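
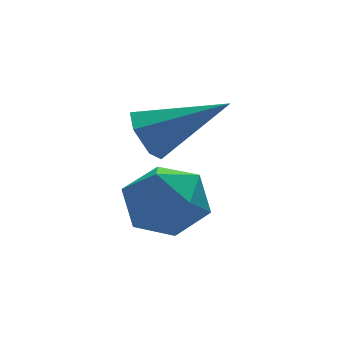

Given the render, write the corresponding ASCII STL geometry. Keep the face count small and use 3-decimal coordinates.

solid 
facet normal -0.428 0.460 0.778
outer loop
vertex -2.151 2.926 -2.909
vertex -3.0 2.625 -3.198
vertex -2.487 2.096 -2.603
endloop
endfacet
facet normal 0.235 0.251 0.939
outer loop
vertex -2.151 2.926 -2.909
vertex -2.487 2.096 -2.603
vertex -1.577 2.175 -2.852
endloop
endfacet
facet normal 0.682 0.557 0.474
outer loop
vertex -2.151 2.926 -2.909
vertex -1.577 2.175 -2.852
vertex -1.528 2.753 -3.601
endloop
endfacet
facet normal 0.295 0.955 0.026
outer loop
vertex -2.151 2.926 -2.909
vertex -1.528 2.753 -3.601
vertex -2.407 3.03 -3.814
endloop
endfacet
facet normal -0.390 0.896 0.213
outer loop
vertex -2.151 2.926 -2.909
vertex -2.407 3.03 -3.814
vertex -3.0 2.625 -3.198
endloop
endfacet
facet normal 0.271 -0.457 0.847
outer loop
vertex -1.577 2.175 -2.852
vertex -2.487 2.096 -2.603
vertex -2.073 1.41 -3.106
endloop
endfacet
facet normal -0.801 -0.117 0.587
outer loop
vertex -2.487 2.096 -2.603
vertex -3.0 2.625 -3.198
vertex -2.952 1.687 -3.319
endloop
endfacet
facet normal -0.740 0.588 -0.326
outer loop
vertex -3.0 2.625 -3.198
vertex -2.407 3.03 -3.814
vertex -2.903 2.265 -4.068
endloop
endfacet
facet normal 0.368 0.684 -0.630
outer loop
vertex -2.407 3.03 -3.814
vertex -1.528 2.753 -3.601
vertex -1.993 2.344 -4.317
endloop
endfacet
facet normal 0.995 0.039 0.095
outer loop
vertex -1.528 2.753 -3.601
vertex -1.577 2.175 -2.852
vertex -1.48 1.815 -3.722
endloop
endfacet
facet normal -0.295 -0.955 -0.026
outer loop
vertex -2.329 1.514 -4.011
vertex -2.073 1.41 -3.106
vertex -2.952 1.687 -3.319
endloop
endfacet
facet normal -0.682 -0.557 -0.474
outer loop
vertex -2.329 1.514 -4.011
vertex -2.952 1.687 -3.319
vertex -2.903 2.265 -4.068
endloop
endfacet
facet normal -0.235 -0.251 -0.939
outer loop
vertex -2.329 1.514 -4.011
vertex -2.903 2.265 -4.068
vertex -1.993 2.344 -4.317
endloop
endfacet
facet normal 0.428 -0.460 -0.778
outer loop
vertex -2.329 1.514 -4.011
vertex -1.993 2.344 -4.317
vertex -1.48 1.815 -3.722
endloop
endfacet
facet normal 0.390 -0.896 -0.213
outer loop
vertex -2.329 1.514 -4.011
vertex -1.48 1.815 -3.722
vertex -2.073 1.41 -3.106
endloop
endfacet
facet normal -0.368 -0.684 0.630
outer loop
vertex -2.952 1.687 -3.319
vertex -2.073 1.41 -3.106
vertex -2.487 2.096 -2.603
endloop
endfacet
facet normal -0.995 -0.039 -0.095
outer loop
vertex -2.903 2.265 -4.068
vertex -2.952 1.687 -3.319
vertex -3.0 2.625 -3.198
endloop
endfacet
facet normal -0.271 0.457 -0.847
outer loop
vertex -1.993 2.344 -4.317
vertex -2.903 2.265 -4.068
vertex -2.407 3.03 -3.814
endloop
endfacet
facet normal 0.801 0.117 -0.587
outer loop
vertex -1.48 1.815 -3.722
vertex -1.993 2.344 -4.317
vertex -1.528 2.753 -3.601
endloop
endfacet
facet normal 0.740 -0.588 0.326
outer loop
vertex -2.073 1.41 -3.106
vertex -1.48 1.815 -3.722
vertex -1.577 2.175 -2.852
endloop
endfacet
facet normal -0.821 0.310 -0.479
outer loop
vertex -2.189 2.623 -2.529
vertex -2.406 2.896 -1.98
vertex -2.037 3.239 -2.391
endloop
endfacet
facet normal 0.737 -0.031 -0.675
outer loop
vertex -2.189 2.623 -2.529
vertex -2.037 3.239 -2.391
vertex -0.894 2.324 -1.1
endloop
endfacet
facet normal -0.821 0.311 -0.478
outer loop
vertex -2.037 3.239 -2.391
vertex -2.406 2.896 -1.98
vertex -2.253 3.512 -1.842
endloop
endfacet
facet normal 0.683 0.724 -0.091
outer loop
vertex -2.037 3.239 -2.391
vertex -2.253 3.512 -1.842
vertex -0.894 2.324 -1.1
endloop
endfacet
facet normal -0.821 0.311 -0.478
outer loop
vertex -2.253 3.512 -1.842
vertex -2.406 2.896 -1.98
vertex -2.622 3.169 -1.431
endloop
endfacet
facet normal 0.187 0.665 0.723
outer loop
vertex -2.253 3.512 -1.842
vertex -2.622 3.169 -1.431
vertex -0.894 2.324 -1.1
endloop
endfacet
facet normal -0.821 0.311 -0.478
outer loop
vertex -2.622 3.169 -1.431
vertex -2.406 2.896 -1.98
vertex -2.775 2.552 -1.57
endloop
endfacet
facet normal -0.257 -0.151 0.955
outer loop
vertex -2.622 3.169 -1.431
vertex -2.775 2.552 -1.57
vertex -0.894 2.324 -1.1
endloop
endfacet
facet normal -0.821 0.310 -0.479
outer loop
vertex -2.775 2.552 -1.57
vertex -2.406 2.896 -1.98
vertex -2.558 2.279 -2.118
endloop
endfacet
facet normal -0.203 -0.906 0.371
outer loop
vertex -2.775 2.552 -1.57
vertex -2.558 2.279 -2.118
vertex -0.894 2.324 -1.1
endloop
endfacet
facet normal -0.822 0.309 -0.479
outer loop
vertex -2.558 2.279 -2.118
vertex -2.406 2.896 -1.98
vertex -2.189 2.623 -2.529
endloop
endfacet
facet normal 0.294 -0.846 -0.444
outer loop
vertex -2.558 2.279 -2.118
vertex -2.189 2.623 -2.529
vertex -0.894 2.324 -1.1
endloop
endfacet

endsolid


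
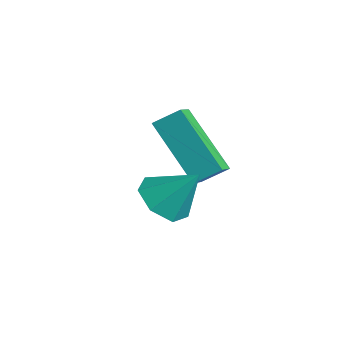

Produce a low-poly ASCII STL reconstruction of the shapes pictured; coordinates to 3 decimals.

solid 
facet normal -0.627 0.612 -0.482
outer loop
vertex -4.176 -2.41 3.551
vertex -3.886 -1.74 4.024
vertex -2.648 -2.018 2.061
endloop
endfacet
facet normal -0.333 -0.770 -0.544
outer loop
vertex -2.134 -2.52 2.456
vertex -4.176 -2.41 3.551
vertex -2.648 -2.018 2.061
endloop
endfacet
facet normal -0.627 0.612 -0.482
outer loop
vertex -2.648 -2.018 2.061
vertex -3.886 -1.74 4.024
vertex -2.358 -1.348 2.534
endloop
endfacet
facet normal 0.704 0.180 -0.687
outer loop
vertex -2.358 -1.348 2.534
vertex -2.134 -2.52 2.456
vertex -2.648 -2.018 2.061
endloop
endfacet
facet normal -0.704 -0.180 0.687
outer loop
vertex -4.176 -2.41 3.551
vertex -3.372 -2.242 4.419
vertex -3.886 -1.74 4.024
endloop
endfacet
facet normal -0.333 -0.770 -0.544
outer loop
vertex -3.662 -2.912 3.946
vertex -4.176 -2.41 3.551
vertex -2.134 -2.52 2.456
endloop
endfacet
facet normal -0.704 -0.180 0.687
outer loop
vertex -3.662 -2.912 3.946
vertex -3.372 -2.242 4.419
vertex -4.176 -2.41 3.551
endloop
endfacet
facet normal 0.333 0.770 0.544
outer loop
vertex -3.886 -1.74 4.024
vertex -3.372 -2.242 4.419
vertex -2.358 -1.348 2.534
endloop
endfacet
facet normal 0.704 0.180 -0.687
outer loop
vertex -1.844 -1.85 2.929
vertex -2.134 -2.52 2.456
vertex -2.358 -1.348 2.534
endloop
endfacet
facet normal 0.333 0.770 0.544
outer loop
vertex -2.358 -1.348 2.534
vertex -3.372 -2.242 4.419
vertex -1.844 -1.85 2.929
endloop
endfacet
facet normal 0.627 -0.612 0.482
outer loop
vertex -1.844 -1.85 2.929
vertex -3.662 -2.912 3.946
vertex -2.134 -2.52 2.456
endloop
endfacet
facet normal 0.627 -0.612 0.482
outer loop
vertex -3.372 -2.242 4.419
vertex -3.662 -2.912 3.946
vertex -1.844 -1.85 2.929
endloop
endfacet
facet normal -0.427 -0.497 -0.755
outer loop
vertex -0.23 -4.654 3.294
vertex -0.737 -4.046 3.18
vertex -0.018 -4.163 2.851
endloop
endfacet
facet normal 0.952 -0.209 0.224
outer loop
vertex -0.23 -4.654 3.294
vertex -0.018 -4.163 2.851
vertex -0.163 -3.374 4.2
endloop
endfacet
facet normal -0.427 -0.497 -0.756
outer loop
vertex -0.018 -4.163 2.851
vertex -0.737 -4.046 3.18
vertex -0.347 -3.584 2.656
endloop
endfacet
facet normal 0.880 0.445 -0.165
outer loop
vertex -0.018 -4.163 2.851
vertex -0.347 -3.584 2.656
vertex -0.163 -3.374 4.2
endloop
endfacet
facet normal -0.425 -0.498 -0.756
outer loop
vertex -0.347 -3.584 2.656
vertex -0.737 -4.046 3.18
vertex -0.971 -3.353 2.855
endloop
endfacet
facet normal 0.296 0.941 -0.163
outer loop
vertex -0.347 -3.584 2.656
vertex -0.971 -3.353 2.855
vertex -0.163 -3.374 4.2
endloop
endfacet
facet normal -0.425 -0.498 -0.756
outer loop
vertex -0.971 -3.353 2.855
vertex -0.737 -4.046 3.18
vertex -1.419 -3.644 3.299
endloop
endfacet
facet normal -0.359 0.904 0.230
outer loop
vertex -0.971 -3.353 2.855
vertex -1.419 -3.644 3.299
vertex -0.163 -3.374 4.2
endloop
endfacet
facet normal -0.425 -0.498 -0.756
outer loop
vertex -1.419 -3.644 3.299
vertex -0.737 -4.046 3.18
vertex -1.354 -4.237 3.653
endloop
endfacet
facet normal -0.593 0.364 0.718
outer loop
vertex -1.419 -3.644 3.299
vertex -1.354 -4.237 3.653
vertex -0.163 -3.374 4.2
endloop
endfacet
facet normal -0.425 -0.498 -0.756
outer loop
vertex -1.354 -4.237 3.653
vertex -0.737 -4.046 3.18
vertex -0.824 -4.687 3.651
endloop
endfacet
facet normal -0.230 -0.275 0.934
outer loop
vertex -1.354 -4.237 3.653
vertex -0.824 -4.687 3.651
vertex -0.163 -3.374 4.2
endloop
endfacet
facet normal -0.426 -0.497 -0.756
outer loop
vertex -0.824 -4.687 3.651
vertex -0.737 -4.046 3.18
vertex -0.23 -4.654 3.294
endloop
endfacet
facet normal 0.458 -0.529 0.714
outer loop
vertex -0.824 -4.687 3.651
vertex -0.23 -4.654 3.294
vertex -0.163 -3.374 4.2
endloop
endfacet

endsolid


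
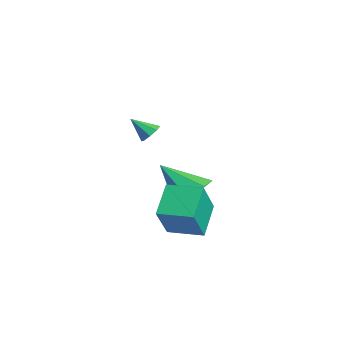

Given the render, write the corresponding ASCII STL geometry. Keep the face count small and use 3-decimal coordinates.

solid 
facet normal -0.669 0.479 0.568
outer loop
vertex 1.22 -1.822 -2.542
vertex 2.175 -0.579 -2.465
vertex 0.38 -1.077 -4.161
endloop
endfacet
facet normal -0.608 -0.792 -0.049
outer loop
vertex 1.505 -1.881 -5.115
vertex 1.22 -1.822 -2.542
vertex 0.38 -1.077 -4.161
endloop
endfacet
facet normal -0.669 0.479 0.568
outer loop
vertex 0.38 -1.077 -4.161
vertex 2.175 -0.579 -2.465
vertex 1.336 0.167 -4.083
endloop
endfacet
facet normal -0.426 0.379 -0.822
outer loop
vertex 1.336 0.167 -4.083
vertex 1.505 -1.881 -5.115
vertex 0.38 -1.077 -4.161
endloop
endfacet
facet normal 0.426 -0.378 0.822
outer loop
vertex 1.22 -1.822 -2.542
vertex 3.3 -1.383 -3.419
vertex 2.175 -0.579 -2.465
endloop
endfacet
facet normal -0.609 -0.792 -0.049
outer loop
vertex 2.344 -2.627 -3.497
vertex 1.22 -1.822 -2.542
vertex 1.505 -1.881 -5.115
endloop
endfacet
facet normal 0.426 -0.379 0.821
outer loop
vertex 2.344 -2.627 -3.497
vertex 3.3 -1.383 -3.419
vertex 1.22 -1.822 -2.542
endloop
endfacet
facet normal 0.608 0.792 0.050
outer loop
vertex 2.175 -0.579 -2.465
vertex 3.3 -1.383 -3.419
vertex 1.336 0.167 -4.083
endloop
endfacet
facet normal -0.427 0.379 -0.821
outer loop
vertex 2.46 -0.638 -5.038
vertex 1.505 -1.881 -5.115
vertex 1.336 0.167 -4.083
endloop
endfacet
facet normal 0.609 0.792 0.049
outer loop
vertex 1.336 0.167 -4.083
vertex 3.3 -1.383 -3.419
vertex 2.46 -0.638 -5.038
endloop
endfacet
facet normal 0.669 -0.479 -0.568
outer loop
vertex 2.46 -0.638 -5.038
vertex 2.344 -2.627 -3.497
vertex 1.505 -1.881 -5.115
endloop
endfacet
facet normal 0.670 -0.479 -0.568
outer loop
vertex 3.3 -1.383 -3.419
vertex 2.344 -2.627 -3.497
vertex 2.46 -0.638 -5.038
endloop
endfacet
facet normal 0.529 0.524 -0.668
outer loop
vertex 0.031 -0.468 -4.19
vertex -0.863 0.062 -4.482
vertex -0.148 0.319 -3.714
endloop
endfacet
facet normal 0.524 -0.350 0.776
outer loop
vertex 0.031 -0.468 -4.19
vertex -0.148 0.319 -3.714
vertex -1.957 -1.022 -3.098
endloop
endfacet
facet normal 0.529 0.524 -0.668
outer loop
vertex -0.148 0.319 -3.714
vertex -0.863 0.062 -4.482
vertex -0.866 0.913 -3.816
endloop
endfacet
facet normal 0.107 0.292 0.950
outer loop
vertex -0.148 0.319 -3.714
vertex -0.866 0.913 -3.816
vertex -1.957 -1.022 -3.098
endloop
endfacet
facet normal 0.528 0.525 -0.668
outer loop
vertex -0.866 0.913 -3.816
vertex -0.863 0.062 -4.482
vertex -1.582 0.866 -4.419
endloop
endfacet
facet normal -0.560 0.547 0.622
outer loop
vertex -0.866 0.913 -3.816
vertex -1.582 0.866 -4.419
vertex -1.957 -1.022 -3.098
endloop
endfacet
facet normal 0.528 0.524 -0.668
outer loop
vertex -1.582 0.866 -4.419
vertex -0.863 0.062 -4.482
vertex -1.757 0.214 -5.069
endloop
endfacet
facet normal -0.974 0.222 0.040
outer loop
vertex -1.582 0.866 -4.419
vertex -1.757 0.214 -5.069
vertex -1.957 -1.022 -3.098
endloop
endfacet
facet normal 0.528 0.524 -0.668
outer loop
vertex -1.757 0.214 -5.069
vertex -0.863 0.062 -4.482
vertex -1.259 -0.552 -5.276
endloop
endfacet
facet normal -0.824 -0.439 -0.359
outer loop
vertex -1.757 0.214 -5.069
vertex -1.259 -0.552 -5.276
vertex -1.957 -1.022 -3.098
endloop
endfacet
facet normal 0.528 0.524 -0.668
outer loop
vertex -1.259 -0.552 -5.276
vertex -0.863 0.062 -4.482
vertex -0.463 -0.856 -4.886
endloop
endfacet
facet normal -0.223 -0.936 -0.273
outer loop
vertex -1.259 -0.552 -5.276
vertex -0.463 -0.856 -4.886
vertex -1.957 -1.022 -3.098
endloop
endfacet
facet normal 0.529 0.524 -0.668
outer loop
vertex -0.463 -0.856 -4.886
vertex -0.863 0.062 -4.482
vertex 0.031 -0.468 -4.19
endloop
endfacet
facet normal 0.377 -0.897 0.232
outer loop
vertex -0.463 -0.856 -4.886
vertex 0.031 -0.468 -4.19
vertex -1.957 -1.022 -3.098
endloop
endfacet
facet normal 0.416 0.626 -0.659
outer loop
vertex 2.217 -2.53 1.107
vertex 1.846 -2.658 0.751
vertex 1.891 -2.29 1.129
endloop
endfacet
facet normal 0.216 0.206 0.954
outer loop
vertex 2.217 -2.53 1.107
vertex 1.891 -2.29 1.129
vertex 1.394 -3.342 1.469
endloop
endfacet
facet normal 0.415 0.627 -0.660
outer loop
vertex 1.891 -2.29 1.129
vertex 1.846 -2.658 0.751
vertex 1.538 -2.266 0.93
endloop
endfacet
facet normal -0.415 0.451 0.790
outer loop
vertex 1.891 -2.29 1.129
vertex 1.538 -2.266 0.93
vertex 1.394 -3.342 1.469
endloop
endfacet
facet normal 0.415 0.627 -0.659
outer loop
vertex 1.538 -2.266 0.93
vertex 1.846 -2.658 0.751
vertex 1.366 -2.472 0.626
endloop
endfacet
facet normal -0.904 0.282 0.321
outer loop
vertex 1.538 -2.266 0.93
vertex 1.366 -2.472 0.626
vertex 1.394 -3.342 1.469
endloop
endfacet
facet normal 0.415 0.628 -0.658
outer loop
vertex 1.366 -2.472 0.626
vertex 1.846 -2.658 0.751
vertex 1.475 -2.786 0.395
endloop
endfacet
facet normal -0.963 -0.203 -0.178
outer loop
vertex 1.366 -2.472 0.626
vertex 1.475 -2.786 0.395
vertex 1.394 -3.342 1.469
endloop
endfacet
facet normal 0.415 0.627 -0.659
outer loop
vertex 1.475 -2.786 0.395
vertex 1.846 -2.658 0.751
vertex 1.801 -3.026 0.372
endloop
endfacet
facet normal -0.558 -0.719 -0.414
outer loop
vertex 1.475 -2.786 0.395
vertex 1.801 -3.026 0.372
vertex 1.394 -3.342 1.469
endloop
endfacet
facet normal 0.414 0.628 -0.659
outer loop
vertex 1.801 -3.026 0.372
vertex 1.846 -2.658 0.751
vertex 2.154 -3.05 0.571
endloop
endfacet
facet normal 0.075 -0.965 -0.250
outer loop
vertex 1.801 -3.026 0.372
vertex 2.154 -3.05 0.571
vertex 1.394 -3.342 1.469
endloop
endfacet
facet normal 0.415 0.628 -0.658
outer loop
vertex 2.154 -3.05 0.571
vertex 1.846 -2.658 0.751
vertex 2.326 -2.845 0.875
endloop
endfacet
facet normal 0.564 -0.797 0.218
outer loop
vertex 2.154 -3.05 0.571
vertex 2.326 -2.845 0.875
vertex 1.394 -3.342 1.469
endloop
endfacet
facet normal 0.415 0.628 -0.658
outer loop
vertex 2.326 -2.845 0.875
vertex 1.846 -2.658 0.751
vertex 2.217 -2.53 1.107
endloop
endfacet
facet normal 0.623 -0.312 0.717
outer loop
vertex 2.326 -2.845 0.875
vertex 2.217 -2.53 1.107
vertex 1.394 -3.342 1.469
endloop
endfacet

endsolid


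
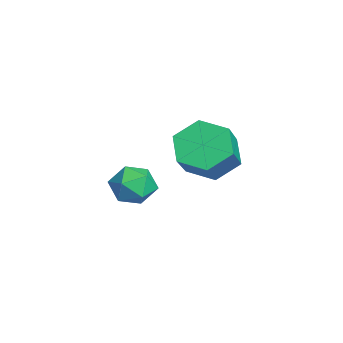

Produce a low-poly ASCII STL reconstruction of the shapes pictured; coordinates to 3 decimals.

solid 
facet normal -0.700 0.254 -0.667
outer loop
vertex -2.548 -0.301 -1.937
vertex -3.232 -0.346 -1.237
vertex -2.762 0.496 -1.409
endloop
endfacet
facet normal 0.680 0.523 -0.514
outer loop
vertex -2.548 -0.301 -1.937
vertex -2.762 0.496 -1.409
vertex -1.484 -0.688 -0.923
endloop
endfacet
facet normal 0.680 0.523 -0.514
outer loop
vertex -1.484 -0.688 -0.923
vertex -2.762 0.496 -1.409
vertex -1.698 0.109 -0.395
endloop
endfacet
facet normal 0.700 -0.254 0.667
outer loop
vertex -1.484 -0.688 -0.923
vertex -1.698 0.109 -0.395
vertex -2.168 -0.734 -0.223
endloop
endfacet
facet normal -0.700 0.254 -0.667
outer loop
vertex -2.762 0.496 -1.409
vertex -3.232 -0.346 -1.237
vertex -3.446 0.451 -0.709
endloop
endfacet
facet normal 0.151 0.966 0.210
outer loop
vertex -2.762 0.496 -1.409
vertex -3.446 0.451 -0.709
vertex -1.698 0.109 -0.395
endloop
endfacet
facet normal 0.151 0.966 0.210
outer loop
vertex -1.698 0.109 -0.395
vertex -3.446 0.451 -0.709
vertex -2.382 0.064 0.306
endloop
endfacet
facet normal 0.700 -0.254 0.667
outer loop
vertex -1.698 0.109 -0.395
vertex -2.382 0.064 0.306
vertex -2.168 -0.734 -0.223
endloop
endfacet
facet normal -0.700 0.254 -0.667
outer loop
vertex -3.446 0.451 -0.709
vertex -3.232 -0.346 -1.237
vertex -3.916 -0.392 -0.537
endloop
endfacet
facet normal -0.529 0.443 0.724
outer loop
vertex -3.446 0.451 -0.709
vertex -3.916 -0.392 -0.537
vertex -2.382 0.064 0.306
endloop
endfacet
facet normal -0.529 0.442 0.724
outer loop
vertex -2.382 0.064 0.306
vertex -3.916 -0.392 -0.537
vertex -2.852 -0.779 0.477
endloop
endfacet
facet normal 0.700 -0.255 0.667
outer loop
vertex -2.382 0.064 0.306
vertex -2.852 -0.779 0.477
vertex -2.168 -0.734 -0.223
endloop
endfacet
facet normal -0.700 0.254 -0.667
outer loop
vertex -3.916 -0.392 -0.537
vertex -3.232 -0.346 -1.237
vertex -3.702 -1.189 -1.065
endloop
endfacet
facet normal -0.680 -0.523 0.514
outer loop
vertex -3.916 -0.392 -0.537
vertex -3.702 -1.189 -1.065
vertex -2.852 -0.779 0.477
endloop
endfacet
facet normal -0.680 -0.523 0.514
outer loop
vertex -2.852 -0.779 0.477
vertex -3.702 -1.189 -1.065
vertex -2.638 -1.576 -0.051
endloop
endfacet
facet normal 0.700 -0.254 0.667
outer loop
vertex -2.852 -0.779 0.477
vertex -2.638 -1.576 -0.051
vertex -2.168 -0.734 -0.223
endloop
endfacet
facet normal -0.700 0.254 -0.667
outer loop
vertex -3.702 -1.189 -1.065
vertex -3.232 -0.346 -1.237
vertex -3.018 -1.144 -1.766
endloop
endfacet
facet normal -0.151 -0.966 -0.210
outer loop
vertex -3.702 -1.189 -1.065
vertex -3.018 -1.144 -1.766
vertex -2.638 -1.576 -0.051
endloop
endfacet
facet normal -0.151 -0.966 -0.210
outer loop
vertex -2.638 -1.576 -0.051
vertex -3.018 -1.144 -1.766
vertex -1.954 -1.531 -0.751
endloop
endfacet
facet normal 0.700 -0.254 0.667
outer loop
vertex -2.638 -1.576 -0.051
vertex -1.954 -1.531 -0.751
vertex -2.168 -0.734 -0.223
endloop
endfacet
facet normal -0.700 0.255 -0.667
outer loop
vertex -3.018 -1.144 -1.766
vertex -3.232 -0.346 -1.237
vertex -2.548 -0.301 -1.937
endloop
endfacet
facet normal 0.530 -0.442 -0.724
outer loop
vertex -3.018 -1.144 -1.766
vertex -2.548 -0.301 -1.937
vertex -1.954 -1.531 -0.751
endloop
endfacet
facet normal 0.529 -0.443 -0.724
outer loop
vertex -1.954 -1.531 -0.751
vertex -2.548 -0.301 -1.937
vertex -1.484 -0.688 -0.923
endloop
endfacet
facet normal 0.700 -0.254 0.667
outer loop
vertex -1.954 -1.531 -0.751
vertex -1.484 -0.688 -0.923
vertex -2.168 -0.734 -0.223
endloop
endfacet
facet normal -0.931 0.355 0.090
outer loop
vertex -0.243 -2.632 -0.796
vertex -0.41 -3.192 -0.315
vertex -0.135 -2.538 -0.052
endloop
endfacet
facet normal -0.469 0.882 -0.043
outer loop
vertex -0.243 -2.632 -0.796
vertex -0.135 -2.538 -0.052
vertex 0.382 -2.287 -0.545
endloop
endfacet
facet normal -0.142 0.738 -0.660
outer loop
vertex -0.243 -2.632 -0.796
vertex 0.382 -2.287 -0.545
vertex 0.427 -2.786 -1.113
endloop
endfacet
facet normal -0.402 0.120 -0.908
outer loop
vertex -0.243 -2.632 -0.796
vertex 0.427 -2.786 -1.113
vertex -0.063 -3.346 -0.97
endloop
endfacet
facet normal -0.889 -0.116 -0.444
outer loop
vertex -0.243 -2.632 -0.796
vertex -0.063 -3.346 -0.97
vertex -0.41 -3.192 -0.315
endloop
endfacet
facet normal 0.024 0.881 0.473
outer loop
vertex 0.382 -2.287 -0.545
vertex -0.135 -2.538 -0.052
vertex 0.603 -2.634 0.09
endloop
endfacet
facet normal -0.723 0.026 0.690
outer loop
vertex -0.135 -2.538 -0.052
vertex -0.41 -3.192 -0.315
vertex 0.113 -3.194 0.233
endloop
endfacet
facet normal -0.655 -0.735 -0.174
outer loop
vertex -0.41 -3.192 -0.315
vertex -0.063 -3.346 -0.97
vertex 0.158 -3.693 -0.335
endloop
endfacet
facet normal 0.132 -0.352 -0.926
outer loop
vertex -0.063 -3.346 -0.97
vertex 0.427 -2.786 -1.113
vertex 0.675 -3.442 -0.828
endloop
endfacet
facet normal 0.553 0.647 -0.525
outer loop
vertex 0.427 -2.786 -1.113
vertex 0.382 -2.287 -0.545
vertex 0.95 -2.788 -0.565
endloop
endfacet
facet normal 0.402 -0.120 0.908
outer loop
vertex 0.783 -3.348 -0.084
vertex 0.603 -2.634 0.09
vertex 0.113 -3.194 0.233
endloop
endfacet
facet normal 0.142 -0.738 0.660
outer loop
vertex 0.783 -3.348 -0.084
vertex 0.113 -3.194 0.233
vertex 0.158 -3.693 -0.335
endloop
endfacet
facet normal 0.469 -0.882 0.043
outer loop
vertex 0.783 -3.348 -0.084
vertex 0.158 -3.693 -0.335
vertex 0.675 -3.442 -0.828
endloop
endfacet
facet normal 0.931 -0.355 -0.090
outer loop
vertex 0.783 -3.348 -0.084
vertex 0.675 -3.442 -0.828
vertex 0.95 -2.788 -0.565
endloop
endfacet
facet normal 0.889 0.116 0.444
outer loop
vertex 0.783 -3.348 -0.084
vertex 0.95 -2.788 -0.565
vertex 0.603 -2.634 0.09
endloop
endfacet
facet normal -0.132 0.352 0.926
outer loop
vertex 0.113 -3.194 0.233
vertex 0.603 -2.634 0.09
vertex -0.135 -2.538 -0.052
endloop
endfacet
facet normal -0.553 -0.647 0.525
outer loop
vertex 0.158 -3.693 -0.335
vertex 0.113 -3.194 0.233
vertex -0.41 -3.192 -0.315
endloop
endfacet
facet normal -0.024 -0.881 -0.473
outer loop
vertex 0.675 -3.442 -0.828
vertex 0.158 -3.693 -0.335
vertex -0.063 -3.346 -0.97
endloop
endfacet
facet normal 0.723 -0.026 -0.690
outer loop
vertex 0.95 -2.788 -0.565
vertex 0.675 -3.442 -0.828
vertex 0.427 -2.786 -1.113
endloop
endfacet
facet normal 0.655 0.735 0.174
outer loop
vertex 0.603 -2.634 0.09
vertex 0.95 -2.788 -0.565
vertex 0.382 -2.287 -0.545
endloop
endfacet

endsolid


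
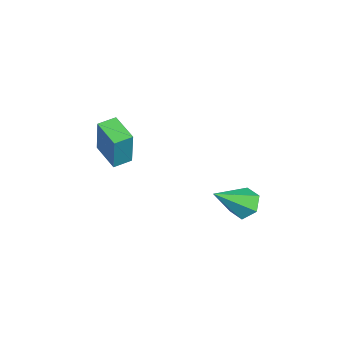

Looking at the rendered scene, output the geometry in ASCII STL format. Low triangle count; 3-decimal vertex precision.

solid 
facet normal -0.801 -0.553 0.229
outer loop
vertex -2.451 -4.11 4.325
vertex -2.938 -3.37 4.407
vertex -2.925 -4.211 2.425
endloop
endfacet
facet normal 0.547 -0.832 -0.092
outer loop
vertex -1.762 -3.41 2.093
vertex -2.451 -4.11 4.325
vertex -2.925 -4.211 2.425
endloop
endfacet
facet normal -0.802 -0.551 0.229
outer loop
vertex -2.925 -4.211 2.425
vertex -2.938 -3.37 4.407
vertex -3.411 -3.47 2.507
endloop
endfacet
facet normal -0.241 -0.051 -0.969
outer loop
vertex -3.411 -3.47 2.507
vertex -1.762 -3.41 2.093
vertex -2.925 -4.211 2.425
endloop
endfacet
facet normal 0.241 0.051 0.969
outer loop
vertex -2.451 -4.11 4.325
vertex -1.775 -2.569 4.075
vertex -2.938 -3.37 4.407
endloop
endfacet
facet normal 0.547 -0.832 -0.092
outer loop
vertex -1.289 -3.31 3.993
vertex -2.451 -4.11 4.325
vertex -1.762 -3.41 2.093
endloop
endfacet
facet normal 0.242 0.051 0.969
outer loop
vertex -1.289 -3.31 3.993
vertex -1.775 -2.569 4.075
vertex -2.451 -4.11 4.325
endloop
endfacet
facet normal -0.547 0.832 0.092
outer loop
vertex -2.938 -3.37 4.407
vertex -1.775 -2.569 4.075
vertex -3.411 -3.47 2.507
endloop
endfacet
facet normal -0.241 -0.051 -0.969
outer loop
vertex -2.249 -2.67 2.175
vertex -1.762 -3.41 2.093
vertex -3.411 -3.47 2.507
endloop
endfacet
facet normal -0.547 0.832 0.092
outer loop
vertex -3.411 -3.47 2.507
vertex -1.775 -2.569 4.075
vertex -2.249 -2.67 2.175
endloop
endfacet
facet normal 0.801 0.553 -0.229
outer loop
vertex -2.249 -2.67 2.175
vertex -1.289 -3.31 3.993
vertex -1.762 -3.41 2.093
endloop
endfacet
facet normal 0.802 0.551 -0.229
outer loop
vertex -1.775 -2.569 4.075
vertex -1.289 -3.31 3.993
vertex -2.249 -2.67 2.175
endloop
endfacet
facet normal -0.461 0.604 -0.650
outer loop
vertex 1.072 2.632 1.814
vertex 0.449 2.132 1.791
vertex 0.467 2.724 2.329
endloop
endfacet
facet normal 0.586 0.558 0.588
outer loop
vertex 1.072 2.632 1.814
vertex 0.467 2.724 2.329
vertex 1.411 0.868 3.149
endloop
endfacet
facet normal -0.460 0.605 -0.650
outer loop
vertex 0.467 2.724 2.329
vertex 0.449 2.132 1.791
vertex -0.157 2.223 2.305
endloop
endfacet
facet normal -0.258 0.277 0.925
outer loop
vertex 0.467 2.724 2.329
vertex -0.157 2.223 2.305
vertex 1.411 0.868 3.149
endloop
endfacet
facet normal -0.461 0.604 -0.650
outer loop
vertex -0.157 2.223 2.305
vertex 0.449 2.132 1.791
vertex -0.175 1.631 1.768
endloop
endfacet
facet normal -0.697 -0.470 0.541
outer loop
vertex -0.157 2.223 2.305
vertex -0.175 1.631 1.768
vertex 1.411 0.868 3.149
endloop
endfacet
facet normal -0.462 0.605 -0.649
outer loop
vertex -0.175 1.631 1.768
vertex 0.449 2.132 1.791
vertex 0.43 1.54 1.253
endloop
endfacet
facet normal -0.295 -0.938 -0.180
outer loop
vertex -0.175 1.631 1.768
vertex 0.43 1.54 1.253
vertex 1.411 0.868 3.149
endloop
endfacet
facet normal -0.461 0.605 -0.649
outer loop
vertex 0.43 1.54 1.253
vertex 0.449 2.132 1.791
vertex 1.054 2.04 1.276
endloop
endfacet
facet normal 0.547 -0.659 -0.517
outer loop
vertex 0.43 1.54 1.253
vertex 1.054 2.04 1.276
vertex 1.411 0.868 3.149
endloop
endfacet
facet normal -0.461 0.604 -0.650
outer loop
vertex 1.054 2.04 1.276
vertex 0.449 2.132 1.791
vertex 1.072 2.632 1.814
endloop
endfacet
facet normal 0.987 0.090 -0.132
outer loop
vertex 1.054 2.04 1.276
vertex 1.072 2.632 1.814
vertex 1.411 0.868 3.149
endloop
endfacet

endsolid


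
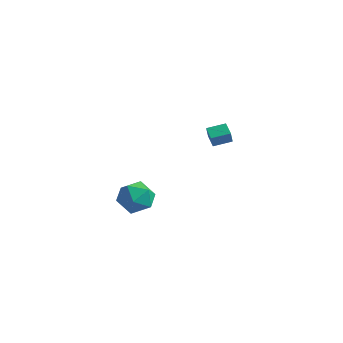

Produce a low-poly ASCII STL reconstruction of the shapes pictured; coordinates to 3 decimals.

solid 
facet normal -0.661 0.703 0.263
outer loop
vertex 2.245 -2.738 2.49
vertex 1.723 -3.445 3.067
vertex 2.496 -2.881 3.501
endloop
endfacet
facet normal -0.018 0.989 0.145
outer loop
vertex 2.245 -2.738 2.49
vertex 2.496 -2.881 3.501
vertex 3.255 -2.762 2.783
endloop
endfacet
facet normal 0.172 0.833 -0.525
outer loop
vertex 2.245 -2.738 2.49
vertex 3.255 -2.762 2.783
vertex 2.95 -3.253 1.904
endloop
endfacet
facet normal -0.353 0.450 -0.820
outer loop
vertex 2.245 -2.738 2.49
vertex 2.95 -3.253 1.904
vertex 2.003 -3.675 2.08
endloop
endfacet
facet normal -0.868 0.370 -0.332
outer loop
vertex 2.245 -2.738 2.49
vertex 2.003 -3.675 2.08
vertex 1.723 -3.445 3.067
endloop
endfacet
facet normal 0.448 0.676 0.585
outer loop
vertex 3.255 -2.762 2.783
vertex 2.496 -2.881 3.501
vertex 3.357 -3.485 3.54
endloop
endfacet
facet normal -0.592 0.213 0.778
outer loop
vertex 2.496 -2.881 3.501
vertex 1.723 -3.445 3.067
vertex 2.41 -3.907 3.716
endloop
endfacet
facet normal -0.927 -0.326 -0.187
outer loop
vertex 1.723 -3.445 3.067
vertex 2.003 -3.675 2.08
vertex 2.105 -4.398 2.837
endloop
endfacet
facet normal -0.094 -0.197 -0.976
outer loop
vertex 2.003 -3.675 2.08
vertex 2.95 -3.253 1.904
vertex 2.864 -4.279 2.119
endloop
endfacet
facet normal 0.756 0.423 -0.499
outer loop
vertex 2.95 -3.253 1.904
vertex 3.255 -2.762 2.783
vertex 3.637 -3.715 2.553
endloop
endfacet
facet normal 0.353 -0.450 0.820
outer loop
vertex 3.115 -4.422 3.13
vertex 3.357 -3.485 3.54
vertex 2.41 -3.907 3.716
endloop
endfacet
facet normal -0.172 -0.833 0.525
outer loop
vertex 3.115 -4.422 3.13
vertex 2.41 -3.907 3.716
vertex 2.105 -4.398 2.837
endloop
endfacet
facet normal 0.018 -0.989 -0.145
outer loop
vertex 3.115 -4.422 3.13
vertex 2.105 -4.398 2.837
vertex 2.864 -4.279 2.119
endloop
endfacet
facet normal 0.661 -0.703 -0.263
outer loop
vertex 3.115 -4.422 3.13
vertex 2.864 -4.279 2.119
vertex 3.637 -3.715 2.553
endloop
endfacet
facet normal 0.868 -0.370 0.332
outer loop
vertex 3.115 -4.422 3.13
vertex 3.637 -3.715 2.553
vertex 3.357 -3.485 3.54
endloop
endfacet
facet normal 0.094 0.197 0.976
outer loop
vertex 2.41 -3.907 3.716
vertex 3.357 -3.485 3.54
vertex 2.496 -2.881 3.501
endloop
endfacet
facet normal -0.756 -0.423 0.499
outer loop
vertex 2.105 -4.398 2.837
vertex 2.41 -3.907 3.716
vertex 1.723 -3.445 3.067
endloop
endfacet
facet normal -0.448 -0.676 -0.585
outer loop
vertex 2.864 -4.279 2.119
vertex 2.105 -4.398 2.837
vertex 2.003 -3.675 2.08
endloop
endfacet
facet normal 0.592 -0.213 -0.778
outer loop
vertex 3.637 -3.715 2.553
vertex 2.864 -4.279 2.119
vertex 2.95 -3.253 1.904
endloop
endfacet
facet normal 0.927 0.326 0.187
outer loop
vertex 3.357 -3.485 3.54
vertex 3.637 -3.715 2.553
vertex 3.255 -2.762 2.783
endloop
endfacet
facet normal -0.725 0.621 0.298
outer loop
vertex 2.638 2.805 4.36
vertex 3.35 3.531 4.577
vertex 2.574 3.097 3.596
endloop
endfacet
facet normal -0.685 -0.698 -0.210
outer loop
vertex 3.19 2.569 3.343
vertex 2.638 2.805 4.36
vertex 2.574 3.097 3.596
endloop
endfacet
facet normal -0.725 0.621 0.298
outer loop
vertex 2.574 3.097 3.596
vertex 3.35 3.531 4.577
vertex 3.286 3.823 3.814
endloop
endfacet
facet normal -0.078 0.356 -0.931
outer loop
vertex 3.286 3.823 3.814
vertex 3.19 2.569 3.343
vertex 2.574 3.097 3.596
endloop
endfacet
facet normal 0.078 -0.355 0.932
outer loop
vertex 2.638 2.805 4.36
vertex 3.966 3.003 4.324
vertex 3.35 3.531 4.577
endloop
endfacet
facet normal -0.685 -0.698 -0.210
outer loop
vertex 3.254 2.277 4.106
vertex 2.638 2.805 4.36
vertex 3.19 2.569 3.343
endloop
endfacet
facet normal 0.078 -0.356 0.931
outer loop
vertex 3.254 2.277 4.106
vertex 3.966 3.003 4.324
vertex 2.638 2.805 4.36
endloop
endfacet
facet normal 0.685 0.698 0.210
outer loop
vertex 3.35 3.531 4.577
vertex 3.966 3.003 4.324
vertex 3.286 3.823 3.814
endloop
endfacet
facet normal -0.079 0.356 -0.931
outer loop
vertex 3.902 3.295 3.56
vertex 3.19 2.569 3.343
vertex 3.286 3.823 3.814
endloop
endfacet
facet normal 0.685 0.698 0.209
outer loop
vertex 3.286 3.823 3.814
vertex 3.966 3.003 4.324
vertex 3.902 3.295 3.56
endloop
endfacet
facet normal 0.724 -0.621 -0.299
outer loop
vertex 3.902 3.295 3.56
vertex 3.254 2.277 4.106
vertex 3.19 2.569 3.343
endloop
endfacet
facet normal 0.725 -0.621 -0.298
outer loop
vertex 3.966 3.003 4.324
vertex 3.254 2.277 4.106
vertex 3.902 3.295 3.56
endloop
endfacet

endsolid


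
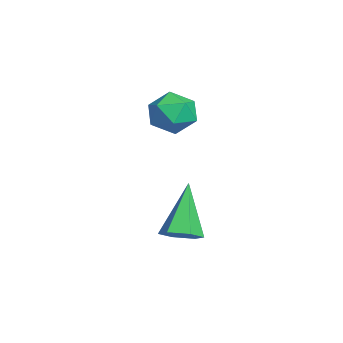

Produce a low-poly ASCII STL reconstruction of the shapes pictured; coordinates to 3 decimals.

solid 
facet normal 0.574 -0.165 -0.802
outer loop
vertex 1.099 -0.029 -0.102
vertex 0.747 0.386 -0.439
vertex 1.259 0.591 -0.115
endloop
endfacet
facet normal 0.584 -0.134 0.801
outer loop
vertex 1.099 -0.029 -0.102
vertex 1.259 0.591 -0.115
vertex -0.327 0.694 1.059
endloop
endfacet
facet normal 0.574 -0.167 -0.802
outer loop
vertex 1.259 0.591 -0.115
vertex 0.747 0.386 -0.439
vertex 0.907 1.005 -0.453
endloop
endfacet
facet normal 0.417 0.761 0.497
outer loop
vertex 1.259 0.591 -0.115
vertex 0.907 1.005 -0.453
vertex -0.327 0.694 1.059
endloop
endfacet
facet normal 0.574 -0.167 -0.802
outer loop
vertex 0.907 1.005 -0.453
vertex 0.747 0.386 -0.439
vertex 0.395 0.8 -0.777
endloop
endfacet
facet normal -0.329 0.941 -0.075
outer loop
vertex 0.907 1.005 -0.453
vertex 0.395 0.8 -0.777
vertex -0.327 0.694 1.059
endloop
endfacet
facet normal 0.575 -0.165 -0.801
outer loop
vertex 0.395 0.8 -0.777
vertex 0.747 0.386 -0.439
vertex 0.235 0.18 -0.764
endloop
endfacet
facet normal -0.911 0.228 -0.345
outer loop
vertex 0.395 0.8 -0.777
vertex 0.235 0.18 -0.764
vertex -0.327 0.694 1.059
endloop
endfacet
facet normal 0.575 -0.164 -0.802
outer loop
vertex 0.235 0.18 -0.764
vertex 0.747 0.386 -0.439
vertex 0.588 -0.234 -0.426
endloop
endfacet
facet normal -0.744 -0.667 -0.041
outer loop
vertex 0.235 0.18 -0.764
vertex 0.588 -0.234 -0.426
vertex -0.327 0.694 1.059
endloop
endfacet
facet normal 0.574 -0.164 -0.802
outer loop
vertex 0.588 -0.234 -0.426
vertex 0.747 0.386 -0.439
vertex 1.099 -0.029 -0.102
endloop
endfacet
facet normal 0.003 -0.847 0.531
outer loop
vertex 0.588 -0.234 -0.426
vertex 1.099 -0.029 -0.102
vertex -0.327 0.694 1.059
endloop
endfacet
facet normal -0.720 0.339 0.605
outer loop
vertex -2.054 1.014 3.482
vertex -2.535 0.405 3.251
vertex -2.043 0.313 3.888
endloop
endfacet
facet normal -0.075 0.499 0.863
outer loop
vertex -2.054 1.014 3.482
vertex -2.043 0.313 3.888
vertex -1.349 0.698 3.726
endloop
endfacet
facet normal 0.269 0.888 0.373
outer loop
vertex -2.054 1.014 3.482
vertex -1.349 0.698 3.726
vertex -1.412 1.027 2.989
endloop
endfacet
facet normal -0.163 0.969 -0.187
outer loop
vertex -2.054 1.014 3.482
vertex -1.412 1.027 2.989
vertex -2.145 0.847 2.696
endloop
endfacet
facet normal -0.776 0.629 -0.044
outer loop
vertex -2.054 1.014 3.482
vertex -2.145 0.847 2.696
vertex -2.535 0.405 3.251
endloop
endfacet
facet normal 0.285 -0.113 0.952
outer loop
vertex -1.349 0.698 3.726
vertex -2.043 0.313 3.888
vertex -1.395 -0.107 3.644
endloop
endfacet
facet normal -0.760 -0.370 0.534
outer loop
vertex -2.043 0.313 3.888
vertex -2.535 0.405 3.251
vertex -2.128 -0.287 3.351
endloop
endfacet
facet normal -0.850 0.101 -0.517
outer loop
vertex -2.535 0.405 3.251
vertex -2.145 0.847 2.696
vertex -2.191 0.042 2.614
endloop
endfacet
facet normal 0.139 0.649 -0.748
outer loop
vertex -2.145 0.847 2.696
vertex -1.412 1.027 2.989
vertex -1.497 0.427 2.452
endloop
endfacet
facet normal 0.841 0.517 0.159
outer loop
vertex -1.412 1.027 2.989
vertex -1.349 0.698 3.726
vertex -1.005 0.335 3.089
endloop
endfacet
facet normal 0.163 -0.969 0.187
outer loop
vertex -1.486 -0.274 2.858
vertex -1.395 -0.107 3.644
vertex -2.128 -0.287 3.351
endloop
endfacet
facet normal -0.269 -0.888 -0.373
outer loop
vertex -1.486 -0.274 2.858
vertex -2.128 -0.287 3.351
vertex -2.191 0.042 2.614
endloop
endfacet
facet normal 0.075 -0.499 -0.863
outer loop
vertex -1.486 -0.274 2.858
vertex -2.191 0.042 2.614
vertex -1.497 0.427 2.452
endloop
endfacet
facet normal 0.720 -0.339 -0.605
outer loop
vertex -1.486 -0.274 2.858
vertex -1.497 0.427 2.452
vertex -1.005 0.335 3.089
endloop
endfacet
facet normal 0.776 -0.629 0.044
outer loop
vertex -1.486 -0.274 2.858
vertex -1.005 0.335 3.089
vertex -1.395 -0.107 3.644
endloop
endfacet
facet normal -0.139 -0.649 0.748
outer loop
vertex -2.128 -0.287 3.351
vertex -1.395 -0.107 3.644
vertex -2.043 0.313 3.888
endloop
endfacet
facet normal -0.841 -0.517 -0.159
outer loop
vertex -2.191 0.042 2.614
vertex -2.128 -0.287 3.351
vertex -2.535 0.405 3.251
endloop
endfacet
facet normal -0.285 0.113 -0.952
outer loop
vertex -1.497 0.427 2.452
vertex -2.191 0.042 2.614
vertex -2.145 0.847 2.696
endloop
endfacet
facet normal 0.760 0.370 -0.534
outer loop
vertex -1.005 0.335 3.089
vertex -1.497 0.427 2.452
vertex -1.412 1.027 2.989
endloop
endfacet
facet normal 0.850 -0.101 0.517
outer loop
vertex -1.395 -0.107 3.644
vertex -1.005 0.335 3.089
vertex -1.349 0.698 3.726
endloop
endfacet

endsolid


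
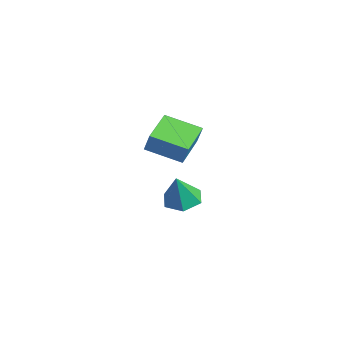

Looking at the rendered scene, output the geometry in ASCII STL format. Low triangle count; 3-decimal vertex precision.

solid 
facet normal -0.725 0.644 0.243
outer loop
vertex 0.555 -3.159 4.273
vertex 1.661 -1.678 3.651
vertex 0.103 -3.267 3.211
endloop
endfacet
facet normal -0.567 -0.759 0.319
outer loop
vertex 1.539 -4.542 2.729
vertex 0.555 -3.159 4.273
vertex 0.103 -3.267 3.211
endloop
endfacet
facet normal -0.725 0.644 0.243
outer loop
vertex 0.103 -3.267 3.211
vertex 1.661 -1.678 3.651
vertex 1.209 -1.786 2.589
endloop
endfacet
facet normal -0.390 -0.093 -0.916
outer loop
vertex 1.209 -1.786 2.589
vertex 1.539 -4.542 2.729
vertex 0.103 -3.267 3.211
endloop
endfacet
facet normal 0.390 0.093 0.916
outer loop
vertex 0.555 -3.159 4.273
vertex 3.097 -2.953 3.169
vertex 1.661 -1.678 3.651
endloop
endfacet
facet normal -0.567 -0.759 0.319
outer loop
vertex 1.991 -4.434 3.791
vertex 0.555 -3.159 4.273
vertex 1.539 -4.542 2.729
endloop
endfacet
facet normal 0.390 0.093 0.916
outer loop
vertex 1.991 -4.434 3.791
vertex 3.097 -2.953 3.169
vertex 0.555 -3.159 4.273
endloop
endfacet
facet normal 0.567 0.759 -0.319
outer loop
vertex 1.661 -1.678 3.651
vertex 3.097 -2.953 3.169
vertex 1.209 -1.786 2.589
endloop
endfacet
facet normal -0.390 -0.093 -0.916
outer loop
vertex 2.645 -3.061 2.107
vertex 1.539 -4.542 2.729
vertex 1.209 -1.786 2.589
endloop
endfacet
facet normal 0.567 0.759 -0.319
outer loop
vertex 1.209 -1.786 2.589
vertex 3.097 -2.953 3.169
vertex 2.645 -3.061 2.107
endloop
endfacet
facet normal 0.725 -0.644 -0.243
outer loop
vertex 2.645 -3.061 2.107
vertex 1.991 -4.434 3.791
vertex 1.539 -4.542 2.729
endloop
endfacet
facet normal 0.725 -0.644 -0.243
outer loop
vertex 3.097 -2.953 3.169
vertex 1.991 -4.434 3.791
vertex 2.645 -3.061 2.107
endloop
endfacet
facet normal -0.239 0.272 -0.932
outer loop
vertex -1.658 -0.399 -3.405
vertex -2.479 -1.07 -3.39
vertex -2.606 -0.069 -3.065
endloop
endfacet
facet normal 0.444 0.703 0.556
outer loop
vertex -1.658 -0.399 -3.405
vertex -2.606 -0.069 -3.065
vertex -2.021 -1.59 -1.61
endloop
endfacet
facet normal -0.239 0.272 -0.932
outer loop
vertex -2.606 -0.069 -3.065
vertex -2.479 -1.07 -3.39
vertex -3.427 -0.74 -3.05
endloop
endfacet
facet normal -0.424 0.535 0.730
outer loop
vertex -2.606 -0.069 -3.065
vertex -3.427 -0.74 -3.05
vertex -2.021 -1.59 -1.61
endloop
endfacet
facet normal -0.239 0.272 -0.932
outer loop
vertex -3.427 -0.74 -3.05
vertex -2.479 -1.07 -3.39
vertex -3.3 -1.74 -3.375
endloop
endfacet
facet normal -0.764 -0.285 0.578
outer loop
vertex -3.427 -0.74 -3.05
vertex -3.3 -1.74 -3.375
vertex -2.021 -1.59 -1.61
endloop
endfacet
facet normal -0.239 0.272 -0.932
outer loop
vertex -3.3 -1.74 -3.375
vertex -2.479 -1.07 -3.39
vertex -2.351 -2.071 -3.715
endloop
endfacet
facet normal -0.237 -0.938 0.252
outer loop
vertex -3.3 -1.74 -3.375
vertex -2.351 -2.071 -3.715
vertex -2.021 -1.59 -1.61
endloop
endfacet
facet normal -0.240 0.272 -0.932
outer loop
vertex -2.351 -2.071 -3.715
vertex -2.479 -1.07 -3.39
vertex -1.531 -1.4 -3.73
endloop
endfacet
facet normal 0.632 -0.771 0.077
outer loop
vertex -2.351 -2.071 -3.715
vertex -1.531 -1.4 -3.73
vertex -2.021 -1.59 -1.61
endloop
endfacet
facet normal -0.239 0.272 -0.932
outer loop
vertex -1.531 -1.4 -3.73
vertex -2.479 -1.07 -3.39
vertex -1.658 -0.399 -3.405
endloop
endfacet
facet normal 0.972 0.049 0.229
outer loop
vertex -1.531 -1.4 -3.73
vertex -1.658 -0.399 -3.405
vertex -2.021 -1.59 -1.61
endloop
endfacet

endsolid


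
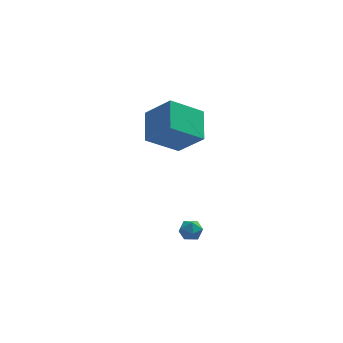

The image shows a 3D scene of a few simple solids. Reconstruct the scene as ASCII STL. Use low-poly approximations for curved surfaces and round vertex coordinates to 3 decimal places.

solid 
facet normal -0.609 0.387 -0.692
outer loop
vertex -2.673 0.398 4.028
vertex -1.006 0.854 2.817
vertex -2.809 -1.287 3.206
endloop
endfacet
facet normal -0.790 -0.216 0.574
outer loop
vertex -1.634 -2.034 4.543
vertex -2.673 0.398 4.028
vertex -2.809 -1.287 3.206
endloop
endfacet
facet normal -0.609 0.387 -0.693
outer loop
vertex -2.809 -1.287 3.206
vertex -1.006 0.854 2.817
vertex -1.142 -0.832 1.995
endloop
endfacet
facet normal -0.073 -0.897 -0.437
outer loop
vertex -1.142 -0.832 1.995
vertex -1.634 -2.034 4.543
vertex -2.809 -1.287 3.206
endloop
endfacet
facet normal 0.072 0.896 0.437
outer loop
vertex -2.673 0.398 4.028
vertex 0.169 0.107 4.154
vertex -1.006 0.854 2.817
endloop
endfacet
facet normal -0.790 -0.216 0.574
outer loop
vertex -1.498 -0.348 5.365
vertex -2.673 0.398 4.028
vertex -1.634 -2.034 4.543
endloop
endfacet
facet normal 0.072 0.897 0.437
outer loop
vertex -1.498 -0.348 5.365
vertex 0.169 0.107 4.154
vertex -2.673 0.398 4.028
endloop
endfacet
facet normal 0.790 0.216 -0.574
outer loop
vertex -1.006 0.854 2.817
vertex 0.169 0.107 4.154
vertex -1.142 -0.832 1.995
endloop
endfacet
facet normal -0.072 -0.897 -0.437
outer loop
vertex 0.033 -1.578 3.332
vertex -1.634 -2.034 4.543
vertex -1.142 -0.832 1.995
endloop
endfacet
facet normal 0.790 0.216 -0.574
outer loop
vertex -1.142 -0.832 1.995
vertex 0.169 0.107 4.154
vertex 0.033 -1.578 3.332
endloop
endfacet
facet normal 0.609 -0.387 0.693
outer loop
vertex 0.033 -1.578 3.332
vertex -1.498 -0.348 5.365
vertex -1.634 -2.034 4.543
endloop
endfacet
facet normal 0.609 -0.387 0.693
outer loop
vertex 0.169 0.107 4.154
vertex -1.498 -0.348 5.365
vertex 0.033 -1.578 3.332
endloop
endfacet
facet normal -0.591 0.806 -0.027
outer loop
vertex -0.777 -2.586 -2.37
vertex -1.32 -2.984 -2.366
vertex -1.055 -2.77 -1.786
endloop
endfacet
facet normal 0.021 0.951 0.310
outer loop
vertex -0.777 -2.586 -2.37
vertex -1.055 -2.77 -1.786
vertex -0.385 -2.763 -1.853
endloop
endfacet
facet normal 0.558 0.818 -0.143
outer loop
vertex -0.777 -2.586 -2.37
vertex -0.385 -2.763 -1.853
vertex -0.236 -2.973 -2.474
endloop
endfacet
facet normal 0.277 0.591 -0.758
outer loop
vertex -0.777 -2.586 -2.37
vertex -0.236 -2.973 -2.474
vertex -0.814 -3.11 -2.792
endloop
endfacet
facet normal -0.433 0.584 -0.687
outer loop
vertex -0.777 -2.586 -2.37
vertex -0.814 -3.11 -2.792
vertex -1.32 -2.984 -2.366
endloop
endfacet
facet normal 0.081 0.503 0.860
outer loop
vertex -0.385 -2.763 -1.853
vertex -1.055 -2.77 -1.786
vertex -0.686 -3.27 -1.528
endloop
endfacet
facet normal -0.910 0.269 0.317
outer loop
vertex -1.055 -2.77 -1.786
vertex -1.32 -2.984 -2.366
vertex -1.264 -3.407 -1.846
endloop
endfacet
facet normal -0.655 -0.092 -0.750
outer loop
vertex -1.32 -2.984 -2.366
vertex -0.814 -3.11 -2.792
vertex -1.115 -3.617 -2.467
endloop
endfacet
facet normal 0.495 -0.081 -0.865
outer loop
vertex -0.814 -3.11 -2.792
vertex -0.236 -2.973 -2.474
vertex -0.445 -3.61 -2.534
endloop
endfacet
facet normal 0.949 0.286 0.131
outer loop
vertex -0.236 -2.973 -2.474
vertex -0.385 -2.763 -1.853
vertex -0.18 -3.396 -1.954
endloop
endfacet
facet normal -0.277 -0.591 0.758
outer loop
vertex -0.723 -3.794 -1.95
vertex -0.686 -3.27 -1.528
vertex -1.264 -3.407 -1.846
endloop
endfacet
facet normal -0.558 -0.818 0.143
outer loop
vertex -0.723 -3.794 -1.95
vertex -1.264 -3.407 -1.846
vertex -1.115 -3.617 -2.467
endloop
endfacet
facet normal -0.021 -0.951 -0.310
outer loop
vertex -0.723 -3.794 -1.95
vertex -1.115 -3.617 -2.467
vertex -0.445 -3.61 -2.534
endloop
endfacet
facet normal 0.591 -0.806 0.027
outer loop
vertex -0.723 -3.794 -1.95
vertex -0.445 -3.61 -2.534
vertex -0.18 -3.396 -1.954
endloop
endfacet
facet normal 0.433 -0.584 0.687
outer loop
vertex -0.723 -3.794 -1.95
vertex -0.18 -3.396 -1.954
vertex -0.686 -3.27 -1.528
endloop
endfacet
facet normal -0.495 0.081 0.865
outer loop
vertex -1.264 -3.407 -1.846
vertex -0.686 -3.27 -1.528
vertex -1.055 -2.77 -1.786
endloop
endfacet
facet normal -0.949 -0.286 -0.131
outer loop
vertex -1.115 -3.617 -2.467
vertex -1.264 -3.407 -1.846
vertex -1.32 -2.984 -2.366
endloop
endfacet
facet normal -0.081 -0.503 -0.860
outer loop
vertex -0.445 -3.61 -2.534
vertex -1.115 -3.617 -2.467
vertex -0.814 -3.11 -2.792
endloop
endfacet
facet normal 0.910 -0.269 -0.317
outer loop
vertex -0.18 -3.396 -1.954
vertex -0.445 -3.61 -2.534
vertex -0.236 -2.973 -2.474
endloop
endfacet
facet normal 0.655 0.092 0.750
outer loop
vertex -0.686 -3.27 -1.528
vertex -0.18 -3.396 -1.954
vertex -0.385 -2.763 -1.853
endloop
endfacet

endsolid


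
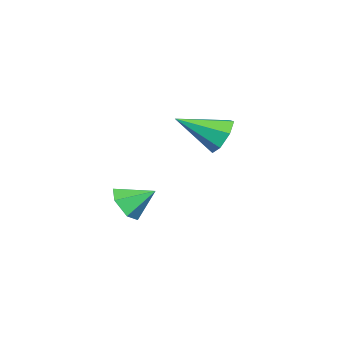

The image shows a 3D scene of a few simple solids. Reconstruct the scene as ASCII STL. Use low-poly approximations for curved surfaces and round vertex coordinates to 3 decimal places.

solid 
facet normal 0.226 -0.804 -0.550
outer loop
vertex 1.679 0.055 -3.656
vertex 0.924 -0.337 -3.394
vertex 0.932 0.167 -4.127
endloop
endfacet
facet normal 0.319 0.902 -0.291
outer loop
vertex 1.679 0.055 -3.656
vertex 0.932 0.167 -4.127
vertex 0.616 0.757 -2.646
endloop
endfacet
facet normal 0.227 -0.804 -0.550
outer loop
vertex 0.932 0.167 -4.127
vertex 0.924 -0.337 -3.394
vertex 0.178 -0.225 -3.865
endloop
endfacet
facet normal -0.529 0.744 -0.409
outer loop
vertex 0.932 0.167 -4.127
vertex 0.178 -0.225 -3.865
vertex 0.616 0.757 -2.646
endloop
endfacet
facet normal 0.227 -0.804 -0.550
outer loop
vertex 0.178 -0.225 -3.865
vertex 0.924 -0.337 -3.394
vertex 0.169 -0.729 -3.132
endloop
endfacet
facet normal -0.959 0.239 0.152
outer loop
vertex 0.178 -0.225 -3.865
vertex 0.169 -0.729 -3.132
vertex 0.616 0.757 -2.646
endloop
endfacet
facet normal 0.227 -0.804 -0.550
outer loop
vertex 0.169 -0.729 -3.132
vertex 0.924 -0.337 -3.394
vertex 0.916 -0.841 -2.66
endloop
endfacet
facet normal -0.543 -0.109 0.833
outer loop
vertex 0.169 -0.729 -3.132
vertex 0.916 -0.841 -2.66
vertex 0.616 0.757 -2.646
endloop
endfacet
facet normal 0.227 -0.804 -0.550
outer loop
vertex 0.916 -0.841 -2.66
vertex 0.924 -0.337 -3.394
vertex 1.671 -0.449 -2.922
endloop
endfacet
facet normal 0.305 0.049 0.951
outer loop
vertex 0.916 -0.841 -2.66
vertex 1.671 -0.449 -2.922
vertex 0.616 0.757 -2.646
endloop
endfacet
facet normal 0.227 -0.804 -0.550
outer loop
vertex 1.671 -0.449 -2.922
vertex 0.924 -0.337 -3.394
vertex 1.679 0.055 -3.656
endloop
endfacet
facet normal 0.736 0.555 0.389
outer loop
vertex 1.671 -0.449 -2.922
vertex 1.679 0.055 -3.656
vertex 0.616 0.757 -2.646
endloop
endfacet
facet normal -0.378 0.804 -0.459
outer loop
vertex -3.487 1.465 -1.994
vertex -3.909 1.728 -1.185
vertex -3.043 1.955 -1.501
endloop
endfacet
facet normal 0.840 -0.322 -0.437
outer loop
vertex -3.487 1.465 -1.994
vertex -3.043 1.955 -1.501
vertex -3.111 0.032 -0.215
endloop
endfacet
facet normal -0.378 0.804 -0.459
outer loop
vertex -3.043 1.955 -1.501
vertex -3.909 1.728 -1.185
vertex -3.252 2.274 -0.77
endloop
endfacet
facet normal 0.967 0.117 0.226
outer loop
vertex -3.043 1.955 -1.501
vertex -3.252 2.274 -0.77
vertex -3.111 0.032 -0.215
endloop
endfacet
facet normal -0.378 0.804 -0.459
outer loop
vertex -3.252 2.274 -0.77
vertex -3.909 1.728 -1.185
vertex -3.956 2.182 -0.351
endloop
endfacet
facet normal 0.473 0.240 0.848
outer loop
vertex -3.252 2.274 -0.77
vertex -3.956 2.182 -0.351
vertex -3.111 0.032 -0.215
endloop
endfacet
facet normal -0.378 0.804 -0.459
outer loop
vertex -3.956 2.182 -0.351
vertex -3.909 1.728 -1.185
vertex -4.625 1.748 -0.56
endloop
endfacet
facet normal -0.271 -0.046 0.962
outer loop
vertex -3.956 2.182 -0.351
vertex -4.625 1.748 -0.56
vertex -3.111 0.032 -0.215
endloop
endfacet
facet normal -0.378 0.804 -0.459
outer loop
vertex -4.625 1.748 -0.56
vertex -3.909 1.728 -1.185
vertex -4.755 1.299 -1.239
endloop
endfacet
facet normal -0.703 -0.524 0.481
outer loop
vertex -4.625 1.748 -0.56
vertex -4.755 1.299 -1.239
vertex -3.111 0.032 -0.215
endloop
endfacet
facet normal -0.378 0.803 -0.460
outer loop
vertex -4.755 1.299 -1.239
vertex -3.909 1.728 -1.185
vertex -4.249 1.172 -1.877
endloop
endfacet
facet normal -0.500 -0.835 -0.230
outer loop
vertex -4.755 1.299 -1.239
vertex -4.249 1.172 -1.877
vertex -3.111 0.032 -0.215
endloop
endfacet
facet normal -0.379 0.803 -0.459
outer loop
vertex -4.249 1.172 -1.877
vertex -3.909 1.728 -1.185
vertex -3.487 1.465 -1.994
endloop
endfacet
facet normal 0.188 -0.745 -0.640
outer loop
vertex -4.249 1.172 -1.877
vertex -3.487 1.465 -1.994
vertex -3.111 0.032 -0.215
endloop
endfacet

endsolid


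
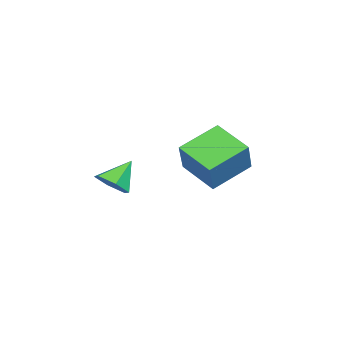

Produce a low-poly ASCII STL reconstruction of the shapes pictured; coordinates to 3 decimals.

solid 
facet normal -0.475 -0.797 0.373
outer loop
vertex -1.271 1.585 2.489
vertex -2.782 2.907 3.39
vertex -2.328 1.467 0.89
endloop
endfacet
facet normal 0.686 -0.601 -0.409
outer loop
vertex -1.358 3.093 0.13
vertex -1.271 1.585 2.489
vertex -2.328 1.467 0.89
endloop
endfacet
facet normal -0.475 -0.797 0.373
outer loop
vertex -2.328 1.467 0.89
vertex -2.782 2.907 3.39
vertex -3.838 2.789 1.791
endloop
endfacet
facet normal -0.550 -0.061 -0.833
outer loop
vertex -3.838 2.789 1.791
vertex -1.358 3.093 0.13
vertex -2.328 1.467 0.89
endloop
endfacet
facet normal 0.550 0.061 0.833
outer loop
vertex -1.271 1.585 2.489
vertex -1.812 4.533 2.63
vertex -2.782 2.907 3.39
endloop
endfacet
facet normal 0.687 -0.601 -0.409
outer loop
vertex -0.302 3.211 1.729
vertex -1.271 1.585 2.489
vertex -1.358 3.093 0.13
endloop
endfacet
facet normal 0.550 0.061 0.833
outer loop
vertex -0.302 3.211 1.729
vertex -1.812 4.533 2.63
vertex -1.271 1.585 2.489
endloop
endfacet
facet normal -0.687 0.601 0.409
outer loop
vertex -2.782 2.907 3.39
vertex -1.812 4.533 2.63
vertex -3.838 2.789 1.791
endloop
endfacet
facet normal -0.550 -0.061 -0.833
outer loop
vertex -2.869 4.415 1.031
vertex -1.358 3.093 0.13
vertex -3.838 2.789 1.791
endloop
endfacet
facet normal -0.687 0.601 0.410
outer loop
vertex -3.838 2.789 1.791
vertex -1.812 4.533 2.63
vertex -2.869 4.415 1.031
endloop
endfacet
facet normal 0.475 0.797 -0.373
outer loop
vertex -2.869 4.415 1.031
vertex -0.302 3.211 1.729
vertex -1.358 3.093 0.13
endloop
endfacet
facet normal 0.475 0.797 -0.373
outer loop
vertex -1.812 4.533 2.63
vertex -0.302 3.211 1.729
vertex -2.869 4.415 1.031
endloop
endfacet
facet normal 0.606 -0.386 -0.695
outer loop
vertex 3.065 -0.618 2.345
vertex 2.591 -0.203 1.701
vertex 3.292 0.212 2.082
endloop
endfacet
facet normal 0.395 0.178 0.901
outer loop
vertex 3.065 -0.618 2.345
vertex 3.292 0.212 2.082
vertex 1.669 0.383 2.759
endloop
endfacet
facet normal 0.606 -0.385 -0.696
outer loop
vertex 3.292 0.212 2.082
vertex 2.591 -0.203 1.701
vertex 2.818 0.627 1.439
endloop
endfacet
facet normal 0.254 0.887 0.385
outer loop
vertex 3.292 0.212 2.082
vertex 2.818 0.627 1.439
vertex 1.669 0.383 2.759
endloop
endfacet
facet normal 0.606 -0.385 -0.696
outer loop
vertex 2.818 0.627 1.439
vertex 2.591 -0.203 1.701
vertex 2.116 0.211 1.058
endloop
endfacet
facet normal -0.417 0.887 -0.199
outer loop
vertex 2.818 0.627 1.439
vertex 2.116 0.211 1.058
vertex 1.669 0.383 2.759
endloop
endfacet
facet normal 0.606 -0.386 -0.696
outer loop
vertex 2.116 0.211 1.058
vertex 2.591 -0.203 1.701
vertex 1.889 -0.619 1.321
endloop
endfacet
facet normal -0.948 0.175 -0.267
outer loop
vertex 2.116 0.211 1.058
vertex 1.889 -0.619 1.321
vertex 1.669 0.383 2.759
endloop
endfacet
facet normal 0.606 -0.386 -0.696
outer loop
vertex 1.889 -0.619 1.321
vertex 2.591 -0.203 1.701
vertex 2.363 -1.034 1.964
endloop
endfacet
facet normal -0.807 -0.535 0.249
outer loop
vertex 1.889 -0.619 1.321
vertex 2.363 -1.034 1.964
vertex 1.669 0.383 2.759
endloop
endfacet
facet normal 0.606 -0.386 -0.695
outer loop
vertex 2.363 -1.034 1.964
vertex 2.591 -0.203 1.701
vertex 3.065 -0.618 2.345
endloop
endfacet
facet normal -0.136 -0.535 0.834
outer loop
vertex 2.363 -1.034 1.964
vertex 3.065 -0.618 2.345
vertex 1.669 0.383 2.759
endloop
endfacet

endsolid


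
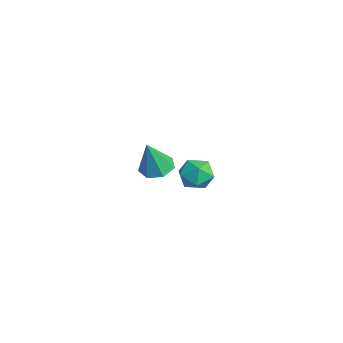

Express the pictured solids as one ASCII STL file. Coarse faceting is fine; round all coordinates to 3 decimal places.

solid 
facet normal -0.151 0.295 -0.943
outer loop
vertex -1.442 3.147 -3.231
vertex -1.872 3.639 -3.008
vertex -1.19 3.675 -3.106
endloop
endfacet
facet normal 0.883 -0.452 0.127
outer loop
vertex -1.442 3.147 -3.231
vertex -1.19 3.675 -3.106
vertex -1.648 3.201 -1.612
endloop
endfacet
facet normal -0.151 0.296 -0.943
outer loop
vertex -1.19 3.675 -3.106
vertex -1.872 3.639 -3.008
vertex -1.451 4.176 -2.907
endloop
endfacet
facet normal 0.877 0.311 0.367
outer loop
vertex -1.19 3.675 -3.106
vertex -1.451 4.176 -2.907
vertex -1.648 3.201 -1.612
endloop
endfacet
facet normal -0.151 0.296 -0.943
outer loop
vertex -1.451 4.176 -2.907
vertex -1.872 3.639 -3.008
vertex -2.029 4.272 -2.784
endloop
endfacet
facet normal 0.254 0.754 0.606
outer loop
vertex -1.451 4.176 -2.907
vertex -2.029 4.272 -2.784
vertex -1.648 3.201 -1.612
endloop
endfacet
facet normal -0.151 0.296 -0.943
outer loop
vertex -2.029 4.272 -2.784
vertex -1.872 3.639 -3.008
vertex -2.489 3.892 -2.83
endloop
endfacet
facet normal -0.515 0.543 0.663
outer loop
vertex -2.029 4.272 -2.784
vertex -2.489 3.892 -2.83
vertex -1.648 3.201 -1.612
endloop
endfacet
facet normal -0.151 0.296 -0.943
outer loop
vertex -2.489 3.892 -2.83
vertex -1.872 3.639 -3.008
vertex -2.484 3.321 -3.01
endloop
endfacet
facet normal -0.853 -0.164 0.496
outer loop
vertex -2.489 3.892 -2.83
vertex -2.484 3.321 -3.01
vertex -1.648 3.201 -1.612
endloop
endfacet
facet normal -0.150 0.295 -0.944
outer loop
vertex -2.484 3.321 -3.01
vertex -1.872 3.639 -3.008
vertex -2.018 2.989 -3.188
endloop
endfacet
facet normal -0.505 -0.832 0.230
outer loop
vertex -2.484 3.321 -3.01
vertex -2.018 2.989 -3.188
vertex -1.648 3.201 -1.612
endloop
endfacet
facet normal -0.151 0.295 -0.943
outer loop
vertex -2.018 2.989 -3.188
vertex -1.872 3.639 -3.008
vertex -1.442 3.147 -3.231
endloop
endfacet
facet normal 0.269 -0.961 0.066
outer loop
vertex -2.018 2.989 -3.188
vertex -1.442 3.147 -3.231
vertex -1.648 3.201 -1.612
endloop
endfacet
facet normal 0.368 0.819 -0.439
outer loop
vertex 2.927 3.816 -0.998
vertex 2.487 4.209 -0.634
vertex 3.115 4.064 -0.378
endloop
endfacet
facet normal 0.867 0.312 -0.388
outer loop
vertex 2.927 3.816 -0.998
vertex 3.115 4.064 -0.378
vertex 3.272 3.411 -0.553
endloop
endfacet
facet normal 0.630 -0.266 -0.730
outer loop
vertex 2.927 3.816 -0.998
vertex 3.272 3.411 -0.553
vertex 2.741 3.153 -0.917
endloop
endfacet
facet normal -0.016 -0.117 -0.993
outer loop
vertex 2.927 3.816 -0.998
vertex 2.741 3.153 -0.917
vertex 2.255 3.646 -0.967
endloop
endfacet
facet normal -0.178 0.554 -0.813
outer loop
vertex 2.927 3.816 -0.998
vertex 2.255 3.646 -0.967
vertex 2.487 4.209 -0.634
endloop
endfacet
facet normal 0.942 0.146 0.302
outer loop
vertex 3.272 3.411 -0.553
vertex 3.115 4.064 -0.378
vertex 3.045 3.554 0.087
endloop
endfacet
facet normal 0.134 0.967 0.219
outer loop
vertex 3.115 4.064 -0.378
vertex 2.487 4.209 -0.634
vertex 2.559 4.047 0.037
endloop
endfacet
facet normal -0.750 0.537 -0.386
outer loop
vertex 2.487 4.209 -0.634
vertex 2.255 3.646 -0.967
vertex 2.028 3.789 -0.327
endloop
endfacet
facet normal -0.489 -0.550 -0.677
outer loop
vertex 2.255 3.646 -0.967
vertex 2.741 3.153 -0.917
vertex 2.185 3.136 -0.502
endloop
endfacet
facet normal 0.557 -0.792 -0.251
outer loop
vertex 2.741 3.153 -0.917
vertex 3.272 3.411 -0.553
vertex 2.813 2.991 -0.246
endloop
endfacet
facet normal 0.016 0.117 0.993
outer loop
vertex 2.373 3.384 0.118
vertex 3.045 3.554 0.087
vertex 2.559 4.047 0.037
endloop
endfacet
facet normal -0.630 0.266 0.730
outer loop
vertex 2.373 3.384 0.118
vertex 2.559 4.047 0.037
vertex 2.028 3.789 -0.327
endloop
endfacet
facet normal -0.867 -0.312 0.388
outer loop
vertex 2.373 3.384 0.118
vertex 2.028 3.789 -0.327
vertex 2.185 3.136 -0.502
endloop
endfacet
facet normal -0.368 -0.819 0.439
outer loop
vertex 2.373 3.384 0.118
vertex 2.185 3.136 -0.502
vertex 2.813 2.991 -0.246
endloop
endfacet
facet normal 0.178 -0.554 0.813
outer loop
vertex 2.373 3.384 0.118
vertex 2.813 2.991 -0.246
vertex 3.045 3.554 0.087
endloop
endfacet
facet normal 0.489 0.550 0.677
outer loop
vertex 2.559 4.047 0.037
vertex 3.045 3.554 0.087
vertex 3.115 4.064 -0.378
endloop
endfacet
facet normal -0.557 0.792 0.251
outer loop
vertex 2.028 3.789 -0.327
vertex 2.559 4.047 0.037
vertex 2.487 4.209 -0.634
endloop
endfacet
facet normal -0.942 -0.146 -0.302
outer loop
vertex 2.185 3.136 -0.502
vertex 2.028 3.789 -0.327
vertex 2.255 3.646 -0.967
endloop
endfacet
facet normal -0.134 -0.967 -0.219
outer loop
vertex 2.813 2.991 -0.246
vertex 2.185 3.136 -0.502
vertex 2.741 3.153 -0.917
endloop
endfacet
facet normal 0.750 -0.537 0.386
outer loop
vertex 3.045 3.554 0.087
vertex 2.813 2.991 -0.246
vertex 3.272 3.411 -0.553
endloop
endfacet

endsolid


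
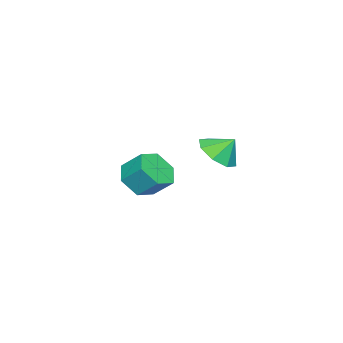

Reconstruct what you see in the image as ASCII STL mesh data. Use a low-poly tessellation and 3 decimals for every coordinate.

solid 
facet normal -0.024 -0.744 -0.668
outer loop
vertex -1.337 -4.125 -2.112
vertex -2.275 -3.842 -2.394
vertex -1.46 -3.446 -2.864
endloop
endfacet
facet normal 0.992 0.063 -0.106
outer loop
vertex -1.337 -4.125 -2.112
vertex -1.46 -3.446 -2.864
vertex -1.306 -3.181 -1.264
endloop
endfacet
facet normal 0.992 0.064 -0.106
outer loop
vertex -1.306 -3.181 -1.264
vertex -1.46 -3.446 -2.864
vertex -1.43 -2.502 -2.015
endloop
endfacet
facet normal 0.023 0.743 0.668
outer loop
vertex -1.306 -3.181 -1.264
vertex -1.43 -2.502 -2.015
vertex -2.245 -2.898 -1.546
endloop
endfacet
facet normal -0.024 -0.744 -0.668
outer loop
vertex -1.46 -3.446 -2.864
vertex -2.275 -3.842 -2.394
vertex -2.399 -3.163 -3.145
endloop
endfacet
facet normal 0.390 0.609 -0.691
outer loop
vertex -1.46 -3.446 -2.864
vertex -2.399 -3.163 -3.145
vertex -1.43 -2.502 -2.015
endloop
endfacet
facet normal 0.391 0.608 -0.691
outer loop
vertex -1.43 -2.502 -2.015
vertex -2.399 -3.163 -3.145
vertex -2.369 -2.219 -2.297
endloop
endfacet
facet normal 0.023 0.743 0.668
outer loop
vertex -1.43 -2.502 -2.015
vertex -2.369 -2.219 -2.297
vertex -2.245 -2.898 -1.546
endloop
endfacet
facet normal -0.023 -0.743 -0.668
outer loop
vertex -2.399 -3.163 -3.145
vertex -2.275 -3.842 -2.394
vertex -3.214 -3.559 -2.676
endloop
endfacet
facet normal -0.601 0.545 -0.585
outer loop
vertex -2.399 -3.163 -3.145
vertex -3.214 -3.559 -2.676
vertex -2.369 -2.219 -2.297
endloop
endfacet
facet normal -0.602 0.545 -0.584
outer loop
vertex -2.369 -2.219 -2.297
vertex -3.214 -3.559 -2.676
vertex -3.183 -2.615 -1.828
endloop
endfacet
facet normal 0.023 0.743 0.668
outer loop
vertex -2.369 -2.219 -2.297
vertex -3.183 -2.615 -1.828
vertex -2.245 -2.898 -1.546
endloop
endfacet
facet normal -0.023 -0.743 -0.668
outer loop
vertex -3.214 -3.559 -2.676
vertex -2.275 -3.842 -2.394
vertex -3.09 -4.238 -1.925
endloop
endfacet
facet normal -0.992 -0.063 0.107
outer loop
vertex -3.214 -3.559 -2.676
vertex -3.09 -4.238 -1.925
vertex -3.183 -2.615 -1.828
endloop
endfacet
facet normal -0.992 -0.063 0.105
outer loop
vertex -3.183 -2.615 -1.828
vertex -3.09 -4.238 -1.925
vertex -3.06 -3.294 -1.076
endloop
endfacet
facet normal 0.024 0.744 0.668
outer loop
vertex -3.183 -2.615 -1.828
vertex -3.06 -3.294 -1.076
vertex -2.245 -2.898 -1.546
endloop
endfacet
facet normal -0.023 -0.743 -0.668
outer loop
vertex -3.09 -4.238 -1.925
vertex -2.275 -3.842 -2.394
vertex -2.151 -4.521 -1.643
endloop
endfacet
facet normal -0.391 -0.609 0.691
outer loop
vertex -3.09 -4.238 -1.925
vertex -2.151 -4.521 -1.643
vertex -3.06 -3.294 -1.076
endloop
endfacet
facet normal -0.390 -0.608 0.691
outer loop
vertex -3.06 -3.294 -1.076
vertex -2.151 -4.521 -1.643
vertex -2.121 -3.577 -0.795
endloop
endfacet
facet normal 0.024 0.744 0.668
outer loop
vertex -3.06 -3.294 -1.076
vertex -2.121 -3.577 -0.795
vertex -2.245 -2.898 -1.546
endloop
endfacet
facet normal -0.023 -0.743 -0.668
outer loop
vertex -2.151 -4.521 -1.643
vertex -2.275 -3.842 -2.394
vertex -1.337 -4.125 -2.112
endloop
endfacet
facet normal 0.602 -0.544 0.585
outer loop
vertex -2.151 -4.521 -1.643
vertex -1.337 -4.125 -2.112
vertex -2.121 -3.577 -0.795
endloop
endfacet
facet normal 0.601 -0.545 0.585
outer loop
vertex -2.121 -3.577 -0.795
vertex -1.337 -4.125 -2.112
vertex -1.306 -3.181 -1.264
endloop
endfacet
facet normal 0.023 0.743 0.668
outer loop
vertex -2.121 -3.577 -0.795
vertex -1.306 -3.181 -1.264
vertex -2.245 -2.898 -1.546
endloop
endfacet
facet normal 0.166 -0.634 -0.756
outer loop
vertex 2.412 1.606 1.59
vertex 1.474 1.41 1.548
vertex 2.051 2.055 1.134
endloop
endfacet
facet normal 0.533 0.774 0.340
outer loop
vertex 2.412 1.606 1.59
vertex 2.051 2.055 1.134
vertex 1.306 2.05 2.312
endloop
endfacet
facet normal 0.166 -0.634 -0.756
outer loop
vertex 2.051 2.055 1.134
vertex 1.474 1.41 1.548
vertex 1.352 2.126 0.921
endloop
endfacet
facet normal 0.084 0.995 0.057
outer loop
vertex 2.051 2.055 1.134
vertex 1.352 2.126 0.921
vertex 1.306 2.05 2.312
endloop
endfacet
facet normal 0.164 -0.634 -0.756
outer loop
vertex 1.352 2.126 0.921
vertex 1.474 1.41 1.548
vertex 0.723 1.778 1.076
endloop
endfacet
facet normal -0.478 0.878 0.032
outer loop
vertex 1.352 2.126 0.921
vertex 0.723 1.778 1.076
vertex 1.306 2.05 2.312
endloop
endfacet
facet normal 0.165 -0.633 -0.756
outer loop
vertex 0.723 1.778 1.076
vertex 1.474 1.41 1.548
vertex 0.535 1.214 1.507
endloop
endfacet
facet normal -0.825 0.490 0.281
outer loop
vertex 0.723 1.778 1.076
vertex 0.535 1.214 1.507
vertex 1.306 2.05 2.312
endloop
endfacet
facet normal 0.165 -0.634 -0.755
outer loop
vertex 0.535 1.214 1.507
vertex 1.474 1.41 1.548
vertex 0.896 0.765 1.963
endloop
endfacet
facet normal -0.752 0.062 0.656
outer loop
vertex 0.535 1.214 1.507
vertex 0.896 0.765 1.963
vertex 1.306 2.05 2.312
endloop
endfacet
facet normal 0.165 -0.634 -0.755
outer loop
vertex 0.896 0.765 1.963
vertex 1.474 1.41 1.548
vertex 1.596 0.694 2.176
endloop
endfacet
facet normal -0.302 -0.159 0.940
outer loop
vertex 0.896 0.765 1.963
vertex 1.596 0.694 2.176
vertex 1.306 2.05 2.312
endloop
endfacet
facet normal 0.165 -0.634 -0.755
outer loop
vertex 1.596 0.694 2.176
vertex 1.474 1.41 1.548
vertex 2.224 1.042 2.021
endloop
endfacet
facet normal 0.261 -0.041 0.965
outer loop
vertex 1.596 0.694 2.176
vertex 2.224 1.042 2.021
vertex 1.306 2.05 2.312
endloop
endfacet
facet normal 0.166 -0.633 -0.756
outer loop
vertex 2.224 1.042 2.021
vertex 1.474 1.41 1.548
vertex 2.412 1.606 1.59
endloop
endfacet
facet normal 0.606 0.345 0.716
outer loop
vertex 2.224 1.042 2.021
vertex 2.412 1.606 1.59
vertex 1.306 2.05 2.312
endloop
endfacet

endsolid


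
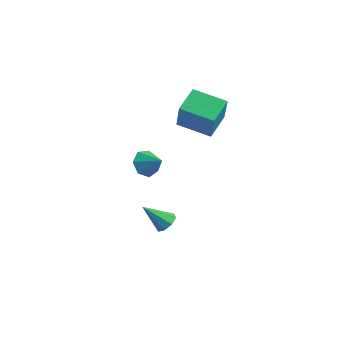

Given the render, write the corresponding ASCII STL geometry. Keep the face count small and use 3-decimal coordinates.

solid 
facet normal 0.468 0.523 -0.712
outer loop
vertex -0.705 -0.111 -3.385
vertex -1.18 0.471 -3.27
vertex -0.508 0.26 -2.983
endloop
endfacet
facet normal 0.600 -0.712 0.363
outer loop
vertex -0.705 -0.111 -3.385
vertex -0.508 0.26 -2.983
vertex -2.06 -0.511 -1.93
endloop
endfacet
facet normal 0.468 0.523 -0.712
outer loop
vertex -0.508 0.26 -2.983
vertex -1.18 0.471 -3.27
vertex -0.705 0.755 -2.749
endloop
endfacet
facet normal 0.601 -0.133 0.788
outer loop
vertex -0.508 0.26 -2.983
vertex -0.705 0.755 -2.749
vertex -2.06 -0.511 -1.93
endloop
endfacet
facet normal 0.469 0.522 -0.712
outer loop
vertex -0.705 0.755 -2.749
vertex -1.18 0.471 -3.27
vertex -1.179 1.084 -2.82
endloop
endfacet
facet normal 0.154 0.415 0.897
outer loop
vertex -0.705 0.755 -2.749
vertex -1.179 1.084 -2.82
vertex -2.06 -0.511 -1.93
endloop
endfacet
facet normal 0.469 0.522 -0.712
outer loop
vertex -1.179 1.084 -2.82
vertex -1.18 0.471 -3.27
vertex -1.654 1.054 -3.155
endloop
endfacet
facet normal -0.480 0.615 0.626
outer loop
vertex -1.179 1.084 -2.82
vertex -1.654 1.054 -3.155
vertex -2.06 -0.511 -1.93
endloop
endfacet
facet normal 0.469 0.522 -0.713
outer loop
vertex -1.654 1.054 -3.155
vertex -1.18 0.471 -3.27
vertex -1.851 0.682 -3.557
endloop
endfacet
facet normal -0.928 0.346 0.135
outer loop
vertex -1.654 1.054 -3.155
vertex -1.851 0.682 -3.557
vertex -2.06 -0.511 -1.93
endloop
endfacet
facet normal 0.469 0.521 -0.713
outer loop
vertex -1.851 0.682 -3.557
vertex -1.18 0.471 -3.27
vertex -1.655 0.187 -3.79
endloop
endfacet
facet normal -0.929 -0.232 -0.289
outer loop
vertex -1.851 0.682 -3.557
vertex -1.655 0.187 -3.79
vertex -2.06 -0.511 -1.93
endloop
endfacet
facet normal 0.468 0.522 -0.713
outer loop
vertex -1.655 0.187 -3.79
vertex -1.18 0.471 -3.27
vertex -1.18 -0.142 -3.719
endloop
endfacet
facet normal -0.481 -0.781 -0.398
outer loop
vertex -1.655 0.187 -3.79
vertex -1.18 -0.142 -3.719
vertex -2.06 -0.511 -1.93
endloop
endfacet
facet normal 0.467 0.522 -0.713
outer loop
vertex -1.18 -0.142 -3.719
vertex -1.18 0.471 -3.27
vertex -0.705 -0.111 -3.385
endloop
endfacet
facet normal 0.153 -0.980 -0.127
outer loop
vertex -1.18 -0.142 -3.719
vertex -0.705 -0.111 -3.385
vertex -2.06 -0.511 -1.93
endloop
endfacet
facet normal -0.849 -0.086 -0.521
outer loop
vertex 0.277 -2.153 2.289
vertex -0.206 -1.926 3.039
vertex 0.137 -1.373 2.388
endloop
endfacet
facet normal 0.875 0.212 -0.435
outer loop
vertex 0.277 -2.153 2.289
vertex 0.137 -1.373 2.388
vertex 0.906 -1.814 3.721
endloop
endfacet
facet normal -0.849 -0.086 -0.521
outer loop
vertex 0.137 -1.373 2.388
vertex -0.206 -1.926 3.039
vertex -0.261 -1.01 2.977
endloop
endfacet
facet normal 0.601 0.795 -0.084
outer loop
vertex 0.137 -1.373 2.388
vertex -0.261 -1.01 2.977
vertex 0.906 -1.814 3.721
endloop
endfacet
facet normal -0.849 -0.086 -0.522
outer loop
vertex -0.261 -1.01 2.977
vertex -0.206 -1.926 3.039
vertex -0.618 -1.337 3.612
endloop
endfacet
facet normal 0.216 0.813 0.540
outer loop
vertex -0.261 -1.01 2.977
vertex -0.618 -1.337 3.612
vertex 0.906 -1.814 3.721
endloop
endfacet
facet normal -0.849 -0.086 -0.522
outer loop
vertex -0.618 -1.337 3.612
vertex -0.206 -1.926 3.039
vertex -0.665 -2.107 3.815
endloop
endfacet
facet normal 0.010 0.254 0.967
outer loop
vertex -0.618 -1.337 3.612
vertex -0.665 -2.107 3.815
vertex 0.906 -1.814 3.721
endloop
endfacet
facet normal -0.849 -0.086 -0.522
outer loop
vertex -0.665 -2.107 3.815
vertex -0.206 -1.926 3.039
vertex -0.366 -2.742 3.433
endloop
endfacet
facet normal 0.139 -0.462 0.876
outer loop
vertex -0.665 -2.107 3.815
vertex -0.366 -2.742 3.433
vertex 0.906 -1.814 3.721
endloop
endfacet
facet normal -0.849 -0.085 -0.521
outer loop
vertex -0.366 -2.742 3.433
vertex -0.206 -1.926 3.039
vertex 0.053 -2.762 2.754
endloop
endfacet
facet normal 0.505 -0.796 0.335
outer loop
vertex -0.366 -2.742 3.433
vertex 0.053 -2.762 2.754
vertex 0.906 -1.814 3.721
endloop
endfacet
facet normal -0.849 -0.085 -0.521
outer loop
vertex 0.053 -2.762 2.754
vertex -0.206 -1.926 3.039
vertex 0.277 -2.153 2.289
endloop
endfacet
facet normal 0.832 -0.496 -0.248
outer loop
vertex 0.053 -2.762 2.754
vertex 0.277 -2.153 2.289
vertex 0.906 -1.814 3.721
endloop
endfacet
facet normal -0.874 -0.408 0.263
outer loop
vertex -2.186 2.441 4.758
vertex -2.688 4.0 5.506
vertex -3.044 3.068 2.877
endloop
endfacet
facet normal 0.278 -0.866 -0.416
outer loop
vertex -1.172 3.94 2.314
vertex -2.186 2.441 4.758
vertex -3.044 3.068 2.877
endloop
endfacet
facet normal -0.875 -0.407 0.263
outer loop
vertex -3.044 3.068 2.877
vertex -2.688 4.0 5.506
vertex -3.545 4.627 3.625
endloop
endfacet
facet normal -0.397 0.290 -0.871
outer loop
vertex -3.545 4.627 3.625
vertex -1.172 3.94 2.314
vertex -3.044 3.068 2.877
endloop
endfacet
facet normal 0.397 -0.290 0.871
outer loop
vertex -2.186 2.441 4.758
vertex -0.816 4.872 4.943
vertex -2.688 4.0 5.506
endloop
endfacet
facet normal 0.279 -0.866 -0.416
outer loop
vertex -0.315 3.313 4.195
vertex -2.186 2.441 4.758
vertex -1.172 3.94 2.314
endloop
endfacet
facet normal 0.397 -0.290 0.871
outer loop
vertex -0.315 3.313 4.195
vertex -0.816 4.872 4.943
vertex -2.186 2.441 4.758
endloop
endfacet
facet normal -0.278 0.866 0.415
outer loop
vertex -2.688 4.0 5.506
vertex -0.816 4.872 4.943
vertex -3.545 4.627 3.625
endloop
endfacet
facet normal -0.397 0.290 -0.871
outer loop
vertex -1.674 5.499 3.062
vertex -1.172 3.94 2.314
vertex -3.545 4.627 3.625
endloop
endfacet
facet normal -0.278 0.866 0.416
outer loop
vertex -3.545 4.627 3.625
vertex -0.816 4.872 4.943
vertex -1.674 5.499 3.062
endloop
endfacet
facet normal 0.875 0.408 -0.263
outer loop
vertex -1.674 5.499 3.062
vertex -0.315 3.313 4.195
vertex -1.172 3.94 2.314
endloop
endfacet
facet normal 0.875 0.407 -0.263
outer loop
vertex -0.816 4.872 4.943
vertex -0.315 3.313 4.195
vertex -1.674 5.499 3.062
endloop
endfacet

endsolid
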